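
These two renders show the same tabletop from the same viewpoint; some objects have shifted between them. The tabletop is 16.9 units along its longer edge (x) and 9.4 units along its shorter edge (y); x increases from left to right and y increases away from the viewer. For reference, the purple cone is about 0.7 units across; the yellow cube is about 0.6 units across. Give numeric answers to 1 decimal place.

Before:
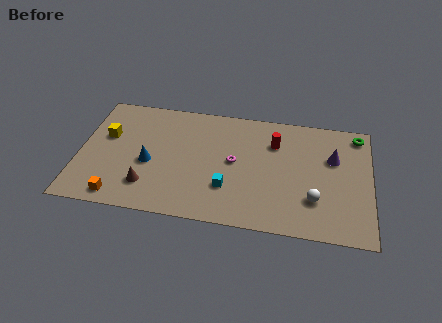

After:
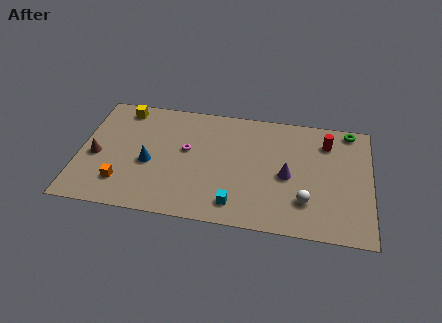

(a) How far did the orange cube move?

1.1

The orange cube was near (2.5, 1.1) before and (2.6, 2.2) after, so it travelled √(0.1² + 1.1²) ≈ 1.1 units.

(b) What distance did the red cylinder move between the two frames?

3.0

The red cylinder moved from about (11.3, 6.8) to (14.3, 7.3), a distance of √(3.0² + 0.5²) ≈ 3.0.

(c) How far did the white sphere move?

0.5

The white sphere was near (13.7, 2.7) before and (13.2, 2.5) after, so it travelled √(0.5² + 0.2²) ≈ 0.5 units.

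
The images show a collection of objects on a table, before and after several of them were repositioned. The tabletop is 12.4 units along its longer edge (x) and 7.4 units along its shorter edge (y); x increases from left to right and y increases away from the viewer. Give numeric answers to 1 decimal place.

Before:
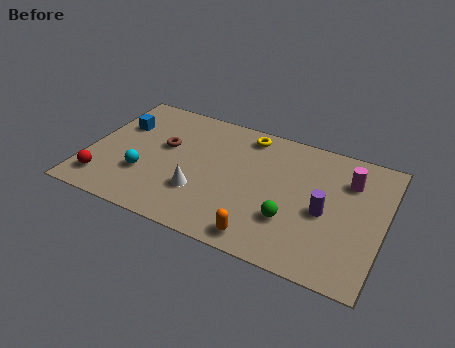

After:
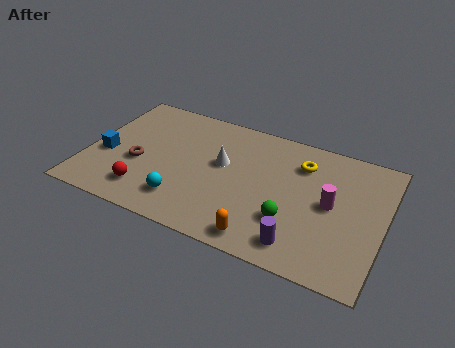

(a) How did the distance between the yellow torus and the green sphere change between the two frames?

-1.4

Before: roughly 4.7 units apart; after: 3.3. That's 1.4 units closer together.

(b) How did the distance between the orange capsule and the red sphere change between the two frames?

-1.8

The distance was about 6.8 in the first image and 5.0 in the second, so they moved 1.8 units closer together.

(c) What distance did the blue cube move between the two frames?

2.0

The blue cube was near (1.1, 5.0) before and (0.8, 3.0) after, so it travelled √(0.3² + 2.0²) ≈ 2.0 units.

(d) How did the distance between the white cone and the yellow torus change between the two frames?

-0.9

Before: roughly 4.4 units apart; after: 3.5. That's 0.9 units closer together.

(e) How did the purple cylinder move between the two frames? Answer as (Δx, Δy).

(-0.8, -2.1)

The purple cylinder was at about (10.0, 3.3) and moved to about (9.2, 1.2).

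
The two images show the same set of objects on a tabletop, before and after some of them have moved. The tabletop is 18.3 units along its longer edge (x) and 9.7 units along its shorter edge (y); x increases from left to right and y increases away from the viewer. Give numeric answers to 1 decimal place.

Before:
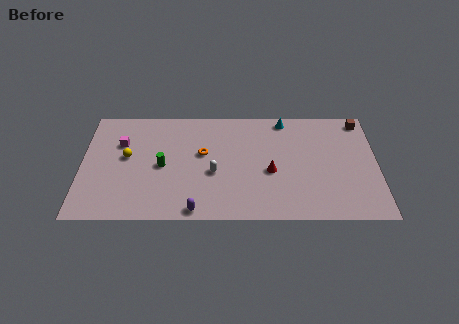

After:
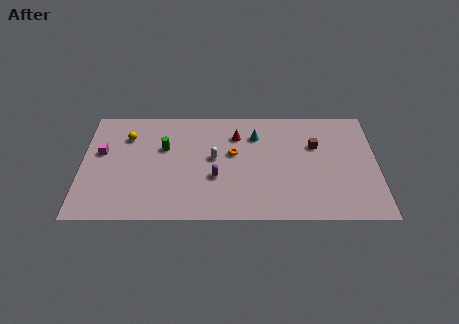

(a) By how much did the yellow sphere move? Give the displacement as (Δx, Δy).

(0.0, 1.8)

The yellow sphere started near (2.8, 5.4) and ended near (2.8, 7.2).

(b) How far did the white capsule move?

1.3

From (8.2, 4.0) to (8.2, 5.3), the white capsule covered √(0.0² + 1.3²) ≈ 1.3 units.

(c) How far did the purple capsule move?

3.0

From (7.1, 0.8) to (8.3, 3.6), the purple capsule covered √(1.2² + 2.8²) ≈ 3.0 units.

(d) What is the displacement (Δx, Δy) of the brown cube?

(-2.9, -2.2)

From the two frames, the brown cube sits at roughly (17.4, 8.6) before and (14.5, 6.4) after.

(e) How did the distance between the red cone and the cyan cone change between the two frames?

-3.5

They were about 4.7 units apart before and 1.2 after — 3.5 units closer together.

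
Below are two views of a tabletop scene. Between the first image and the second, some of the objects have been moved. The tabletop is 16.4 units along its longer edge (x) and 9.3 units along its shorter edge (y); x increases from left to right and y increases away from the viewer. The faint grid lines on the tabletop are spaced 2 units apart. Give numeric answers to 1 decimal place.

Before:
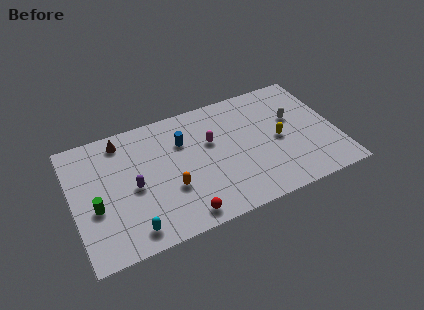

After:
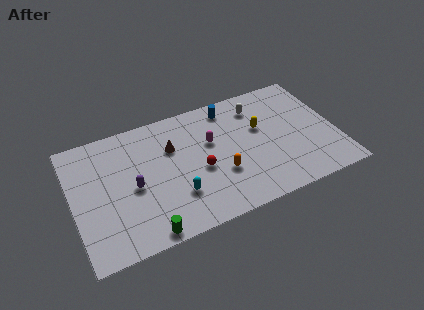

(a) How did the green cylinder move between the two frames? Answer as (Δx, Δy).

(2.8, -2.9)

From the two frames, the green cylinder sits at roughly (1.3, 3.7) before and (4.1, 0.8) after.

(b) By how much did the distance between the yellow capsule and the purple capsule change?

-0.9

They were about 9.1 units apart before and 8.2 after — 0.9 units closer together.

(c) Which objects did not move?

the purple capsule and the magenta capsule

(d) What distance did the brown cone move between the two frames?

3.4

The brown cone moved from about (3.3, 8.0) to (6.3, 6.3), a distance of √(3.0² + 1.7²) ≈ 3.4.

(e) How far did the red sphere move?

3.2

The red sphere was near (6.4, 1.1) before and (7.8, 4.0) after, so it travelled √(1.4² + 2.9²) ≈ 3.2 units.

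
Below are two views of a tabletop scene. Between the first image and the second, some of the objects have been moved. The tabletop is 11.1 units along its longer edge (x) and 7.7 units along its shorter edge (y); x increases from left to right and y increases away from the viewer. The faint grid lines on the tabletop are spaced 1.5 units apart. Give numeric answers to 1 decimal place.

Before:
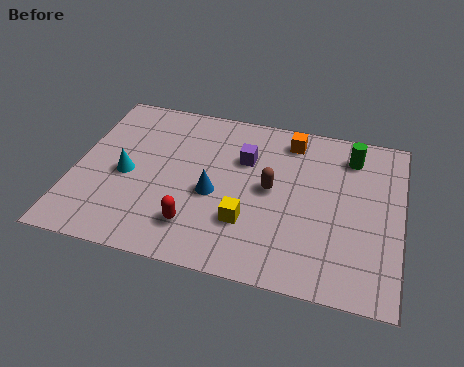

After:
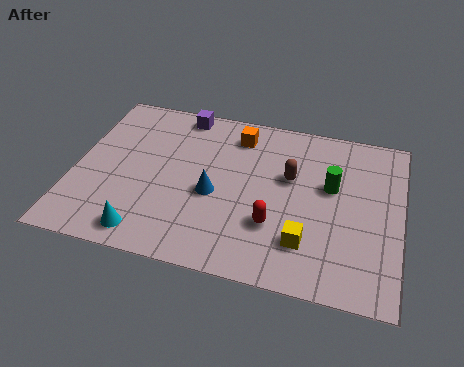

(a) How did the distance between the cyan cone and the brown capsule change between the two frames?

+1.0

The distance was about 4.9 in the first image and 5.9 in the second, so they moved 1.0 units further apart.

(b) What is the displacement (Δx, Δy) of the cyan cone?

(0.9, -2.5)

The cyan cone started near (1.8, 3.5) and ended near (2.7, 1.0).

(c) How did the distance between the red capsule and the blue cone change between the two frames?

+0.6

The distance was about 1.7 in the first image and 2.3 in the second, so they moved 0.6 units further apart.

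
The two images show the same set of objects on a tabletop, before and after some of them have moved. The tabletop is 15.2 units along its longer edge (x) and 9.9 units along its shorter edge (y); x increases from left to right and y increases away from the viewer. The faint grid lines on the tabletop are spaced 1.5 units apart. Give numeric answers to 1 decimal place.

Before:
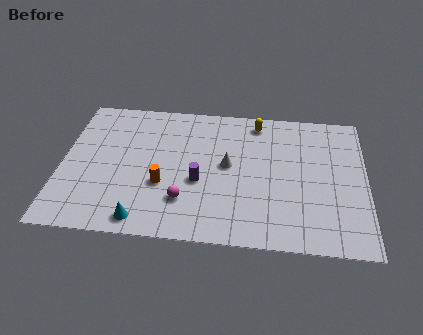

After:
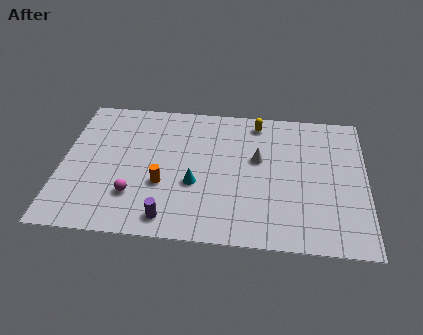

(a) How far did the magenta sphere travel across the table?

2.5

The magenta sphere was near (6.2, 2.6) before and (3.7, 2.7) after, so it travelled √(2.5² + 0.1²) ≈ 2.5 units.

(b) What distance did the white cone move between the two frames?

1.6

The white cone moved from about (8.3, 5.3) to (9.8, 5.9), a distance of √(1.5² + 0.6²) ≈ 1.6.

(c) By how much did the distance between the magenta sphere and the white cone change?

+3.5

Before: roughly 3.4 units apart; after: 6.9. That's 3.5 units further apart.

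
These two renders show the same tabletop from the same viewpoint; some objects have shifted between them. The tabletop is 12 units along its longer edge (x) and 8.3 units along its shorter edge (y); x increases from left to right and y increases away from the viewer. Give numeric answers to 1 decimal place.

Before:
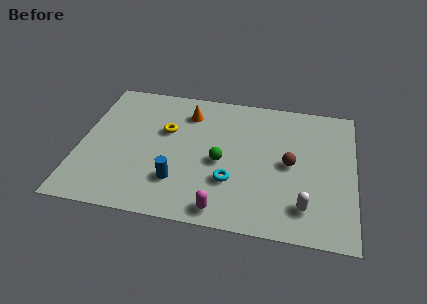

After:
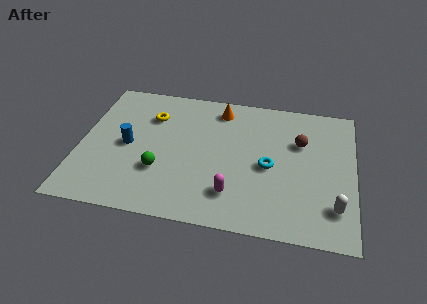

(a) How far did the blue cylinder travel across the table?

2.9

The blue cylinder was near (4.4, 2.2) before and (2.1, 4.0) after, so it travelled √(2.3² + 1.8²) ≈ 2.9 units.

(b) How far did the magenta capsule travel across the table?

1.1

From (6.4, 0.9) to (6.8, 1.9), the magenta capsule covered √(0.4² + 1.0²) ≈ 1.1 units.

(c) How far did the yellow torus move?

1.1

From (3.7, 5.2) to (3.0, 6.0), the yellow torus covered √(0.7² + 0.8²) ≈ 1.1 units.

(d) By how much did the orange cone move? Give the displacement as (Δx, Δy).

(1.4, 0.5)

From the two frames, the orange cone sits at roughly (4.6, 6.5) before and (6.0, 7.0) after.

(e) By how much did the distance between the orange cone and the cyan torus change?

-0.5

They were about 4.4 units apart before and 3.9 after — 0.5 units closer together.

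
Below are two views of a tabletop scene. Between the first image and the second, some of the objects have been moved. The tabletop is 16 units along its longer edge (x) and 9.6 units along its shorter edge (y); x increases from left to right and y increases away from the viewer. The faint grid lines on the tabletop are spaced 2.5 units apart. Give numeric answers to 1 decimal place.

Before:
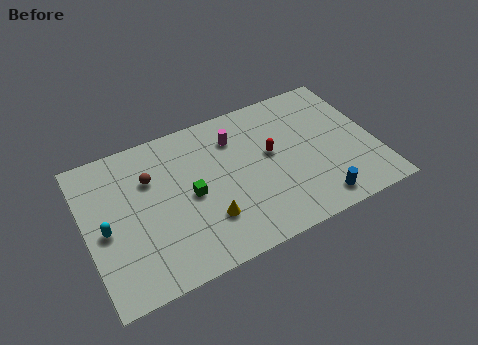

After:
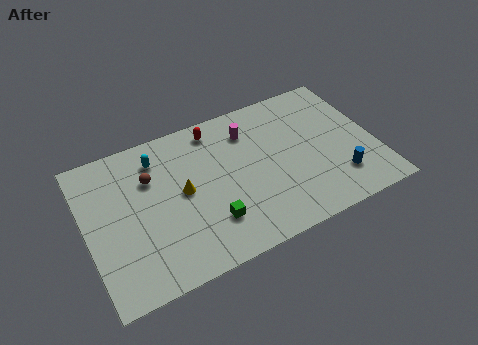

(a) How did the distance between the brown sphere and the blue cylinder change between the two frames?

+0.8

Before: roughly 10.1 units apart; after: 10.9. That's 0.8 units further apart.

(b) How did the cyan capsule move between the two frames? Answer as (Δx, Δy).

(3.2, 3.3)

From the two frames, the cyan capsule sits at roughly (1.0, 4.4) before and (4.2, 7.7) after.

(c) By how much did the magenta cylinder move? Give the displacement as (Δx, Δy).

(0.8, 0.1)

The magenta cylinder was at about (8.5, 7.3) and moved to about (9.3, 7.4).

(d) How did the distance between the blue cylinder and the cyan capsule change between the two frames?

-0.8

Before: roughly 11.7 units apart; after: 10.9. That's 0.8 units closer together.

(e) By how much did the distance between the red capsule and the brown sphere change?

-2.5

They were about 6.7 units apart before and 4.2 after — 2.5 units closer together.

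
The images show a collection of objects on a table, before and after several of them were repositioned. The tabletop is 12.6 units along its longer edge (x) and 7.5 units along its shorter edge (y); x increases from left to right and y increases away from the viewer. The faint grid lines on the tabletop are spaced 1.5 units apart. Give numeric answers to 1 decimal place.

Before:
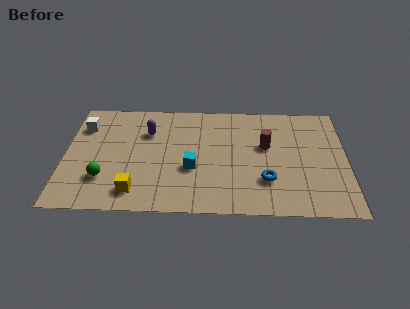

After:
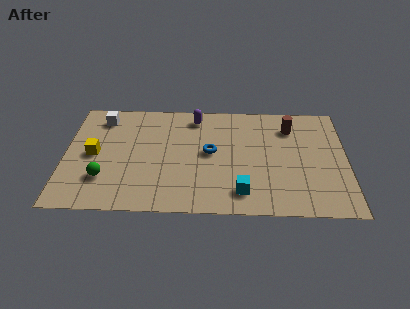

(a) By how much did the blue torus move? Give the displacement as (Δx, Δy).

(-2.5, 1.8)

From the two frames, the blue torus sits at roughly (9.0, 2.2) before and (6.5, 4.0) after.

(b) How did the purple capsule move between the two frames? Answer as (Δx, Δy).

(2.1, 1.1)

From the two frames, the purple capsule sits at roughly (3.7, 5.3) before and (5.8, 6.4) after.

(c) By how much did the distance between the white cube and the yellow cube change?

-2.4

Before: roughly 4.9 units apart; after: 2.5. That's 2.4 units closer together.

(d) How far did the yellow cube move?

3.1

The yellow cube moved from about (3.2, 1.3) to (1.3, 3.7), a distance of √(1.9² + 2.4²) ≈ 3.1.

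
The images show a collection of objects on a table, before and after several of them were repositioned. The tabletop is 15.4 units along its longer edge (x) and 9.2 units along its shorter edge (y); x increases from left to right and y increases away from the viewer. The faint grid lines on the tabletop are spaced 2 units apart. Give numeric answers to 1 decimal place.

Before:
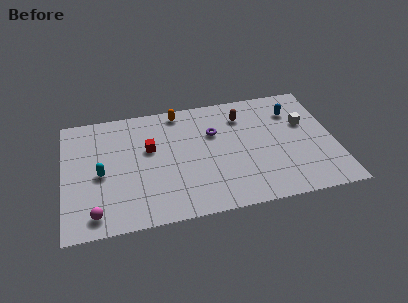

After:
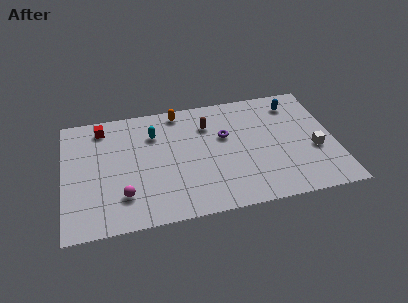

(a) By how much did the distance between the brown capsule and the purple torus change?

-0.6

They were about 2.0 units apart before and 1.4 after — 0.6 units closer together.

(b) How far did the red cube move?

3.4

From (4.9, 5.6) to (2.3, 7.8), the red cube covered √(2.6² + 2.2²) ≈ 3.4 units.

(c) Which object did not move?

the orange capsule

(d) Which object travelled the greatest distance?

the cyan capsule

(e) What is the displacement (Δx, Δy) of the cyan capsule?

(3.1, 2.5)

The cyan capsule started near (2.1, 4.2) and ended near (5.2, 6.7).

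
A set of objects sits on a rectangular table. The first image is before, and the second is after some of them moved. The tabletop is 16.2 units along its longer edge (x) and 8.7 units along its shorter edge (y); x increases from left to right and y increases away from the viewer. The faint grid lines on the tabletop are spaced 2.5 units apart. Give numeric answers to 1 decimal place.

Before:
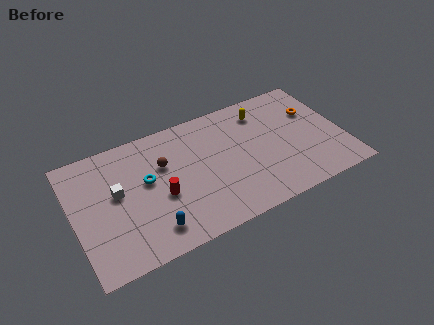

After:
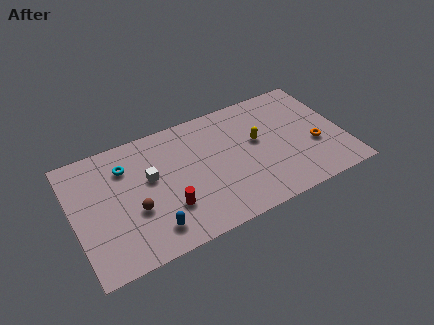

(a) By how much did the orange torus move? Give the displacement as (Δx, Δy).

(-0.3, -2.5)

The orange torus started near (14.7, 5.8) and ended near (14.4, 3.3).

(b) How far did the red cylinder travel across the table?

1.0

The red cylinder was near (5.1, 3.6) before and (5.4, 2.6) after, so it travelled √(0.3² + 1.0²) ≈ 1.0 units.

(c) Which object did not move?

the blue capsule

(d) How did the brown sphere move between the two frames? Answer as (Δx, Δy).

(-2.0, -2.4)

From the two frames, the brown sphere sits at roughly (5.5, 5.7) before and (3.5, 3.3) after.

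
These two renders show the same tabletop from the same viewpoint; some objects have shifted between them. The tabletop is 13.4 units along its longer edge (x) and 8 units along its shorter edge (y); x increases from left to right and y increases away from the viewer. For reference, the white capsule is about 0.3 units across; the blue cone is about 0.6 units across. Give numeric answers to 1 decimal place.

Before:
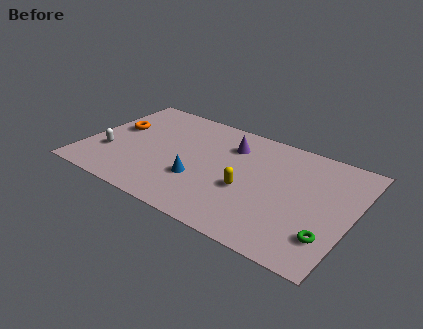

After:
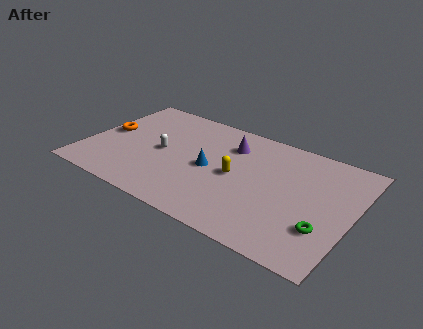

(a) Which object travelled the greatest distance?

the white capsule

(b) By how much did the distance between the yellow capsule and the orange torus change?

-0.5

Before: roughly 7.2 units apart; after: 6.7. That's 0.5 units closer together.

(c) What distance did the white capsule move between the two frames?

2.8

The white capsule was near (1.3, 2.6) before and (3.8, 3.9) after, so it travelled √(2.5² + 1.3²) ≈ 2.8 units.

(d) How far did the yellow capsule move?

1.0

From (8.3, 3.2) to (7.6, 3.9), the yellow capsule covered √(0.7² + 0.7²) ≈ 1.0 units.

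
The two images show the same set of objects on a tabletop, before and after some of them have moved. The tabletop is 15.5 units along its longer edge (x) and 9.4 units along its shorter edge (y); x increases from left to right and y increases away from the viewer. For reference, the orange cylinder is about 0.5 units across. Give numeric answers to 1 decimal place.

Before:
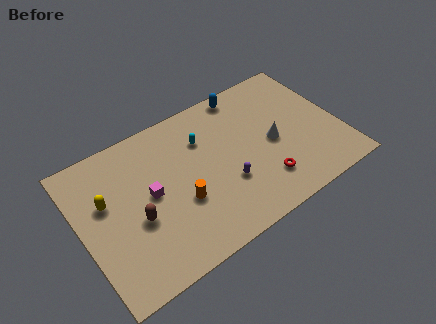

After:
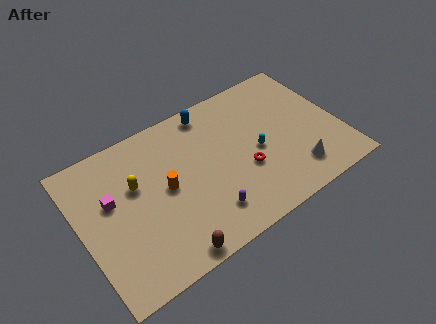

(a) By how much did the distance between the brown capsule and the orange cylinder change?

+1.4

The distance was about 2.6 in the first image and 4.0 in the second, so they moved 1.4 units further apart.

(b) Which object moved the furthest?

the cyan capsule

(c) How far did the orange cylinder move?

1.5

From (5.7, 3.5) to (5.0, 4.8), the orange cylinder covered √(0.7² + 1.3²) ≈ 1.5 units.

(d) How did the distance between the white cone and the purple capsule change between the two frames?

+2.1

They were about 3.3 units apart before and 5.4 after — 2.1 units further apart.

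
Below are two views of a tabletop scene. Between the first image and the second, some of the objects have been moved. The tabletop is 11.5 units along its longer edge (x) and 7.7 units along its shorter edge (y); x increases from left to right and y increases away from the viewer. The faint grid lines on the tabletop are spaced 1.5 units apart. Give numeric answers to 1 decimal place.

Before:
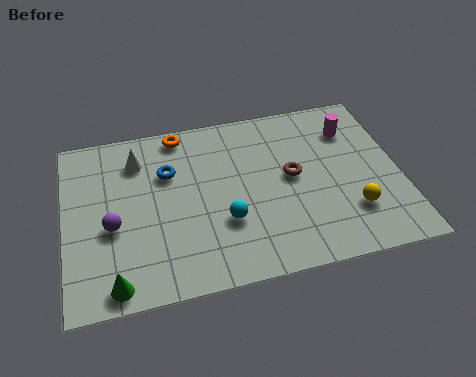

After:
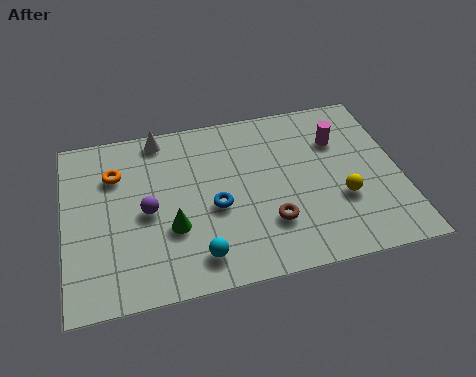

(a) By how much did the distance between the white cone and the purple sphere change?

+0.4

They were about 3.0 units apart before and 3.4 after — 0.4 units further apart.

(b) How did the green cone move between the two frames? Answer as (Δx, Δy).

(2.0, 1.9)

The green cone was at about (1.6, 0.8) and moved to about (3.6, 2.7).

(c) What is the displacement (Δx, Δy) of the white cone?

(0.8, 0.9)

From the two frames, the white cone sits at roughly (2.6, 6.0) before and (3.4, 6.9) after.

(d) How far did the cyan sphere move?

1.6

The cyan sphere was near (5.4, 2.6) before and (4.4, 1.3) after, so it travelled √(1.0² + 1.3²) ≈ 1.6 units.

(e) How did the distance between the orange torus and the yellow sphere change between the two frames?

+0.7

The distance was about 7.4 in the first image and 8.1 in the second, so they moved 0.7 units further apart.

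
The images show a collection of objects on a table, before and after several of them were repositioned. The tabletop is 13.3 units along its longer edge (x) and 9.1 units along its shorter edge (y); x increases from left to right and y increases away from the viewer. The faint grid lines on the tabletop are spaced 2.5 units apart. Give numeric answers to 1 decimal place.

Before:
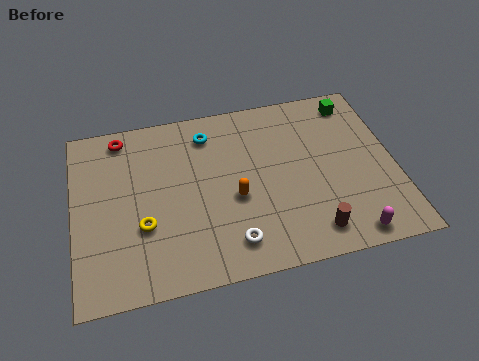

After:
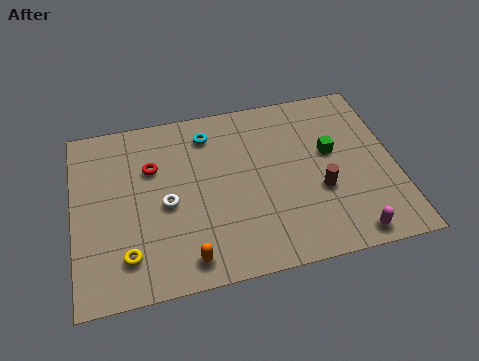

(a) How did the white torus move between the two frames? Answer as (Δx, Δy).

(-2.5, 2.5)

From the two frames, the white torus sits at roughly (6.3, 1.6) before and (3.8, 4.1) after.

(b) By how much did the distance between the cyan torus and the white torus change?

-2.0

They were about 5.8 units apart before and 3.8 after — 2.0 units closer together.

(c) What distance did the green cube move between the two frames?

2.8

The green cube moved from about (11.9, 7.8) to (10.7, 5.3), a distance of √(1.2² + 2.5²) ≈ 2.8.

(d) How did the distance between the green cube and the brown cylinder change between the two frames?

-4.8

Before: roughly 6.8 units apart; after: 2.0. That's 4.8 units closer together.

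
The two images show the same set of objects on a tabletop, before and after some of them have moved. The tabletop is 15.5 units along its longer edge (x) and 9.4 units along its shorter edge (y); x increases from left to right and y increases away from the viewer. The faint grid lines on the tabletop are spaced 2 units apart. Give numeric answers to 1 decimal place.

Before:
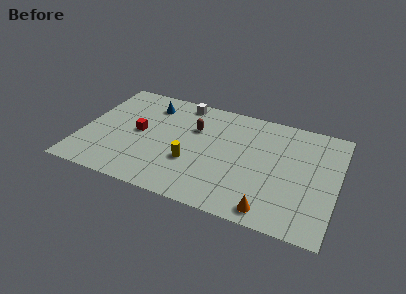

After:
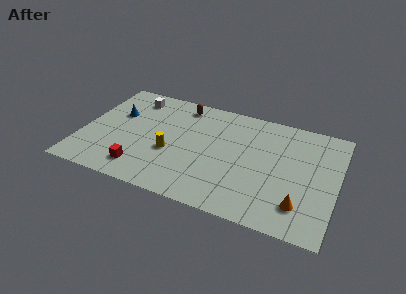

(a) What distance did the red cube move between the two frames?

3.1

The red cube moved from about (3.4, 4.8) to (3.9, 1.7), a distance of √(0.5² + 3.1²) ≈ 3.1.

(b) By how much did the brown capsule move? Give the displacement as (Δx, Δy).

(-1.0, 1.8)

The brown capsule was at about (6.7, 6.3) and moved to about (5.7, 8.1).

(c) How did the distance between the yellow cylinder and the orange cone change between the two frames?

+2.7

Before: roughly 5.5 units apart; after: 8.2. That's 2.7 units further apart.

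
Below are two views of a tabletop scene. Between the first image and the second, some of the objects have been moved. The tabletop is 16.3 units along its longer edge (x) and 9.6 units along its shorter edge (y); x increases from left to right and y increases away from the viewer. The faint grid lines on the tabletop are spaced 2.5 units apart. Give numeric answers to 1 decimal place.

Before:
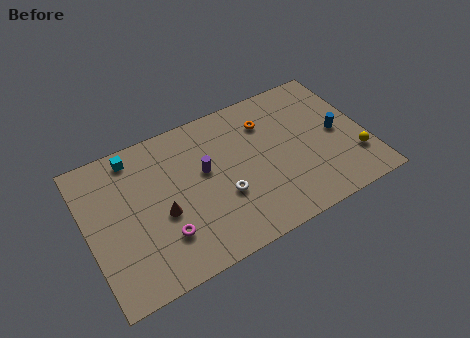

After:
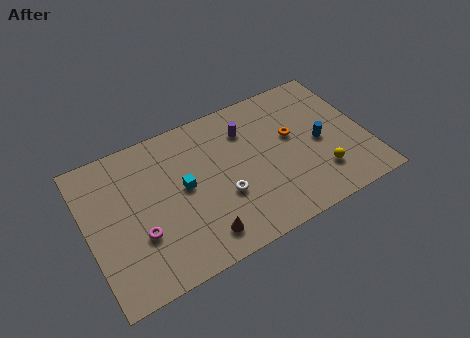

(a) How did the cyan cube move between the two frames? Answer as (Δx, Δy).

(2.5, -3.3)

The cyan cube was at about (3.1, 8.4) and moved to about (5.6, 5.1).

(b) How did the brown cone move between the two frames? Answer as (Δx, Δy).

(1.9, -2.4)

From the two frames, the brown cone sits at roughly (4.2, 4.0) before and (6.1, 1.6) after.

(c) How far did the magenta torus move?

1.5

The magenta torus moved from about (4.1, 2.6) to (2.8, 3.3), a distance of √(1.3² + 0.7²) ≈ 1.5.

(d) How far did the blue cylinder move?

1.1

From (14.7, 4.7) to (13.6, 4.5), the blue cylinder covered √(1.1² + 0.2²) ≈ 1.1 units.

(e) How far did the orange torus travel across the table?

2.1

The orange torus moved from about (10.8, 7.2) to (12.1, 5.6), a distance of √(1.3² + 1.6²) ≈ 2.1.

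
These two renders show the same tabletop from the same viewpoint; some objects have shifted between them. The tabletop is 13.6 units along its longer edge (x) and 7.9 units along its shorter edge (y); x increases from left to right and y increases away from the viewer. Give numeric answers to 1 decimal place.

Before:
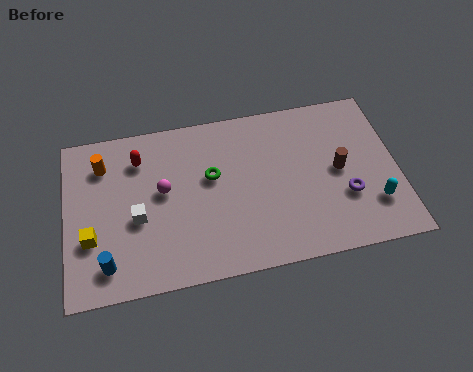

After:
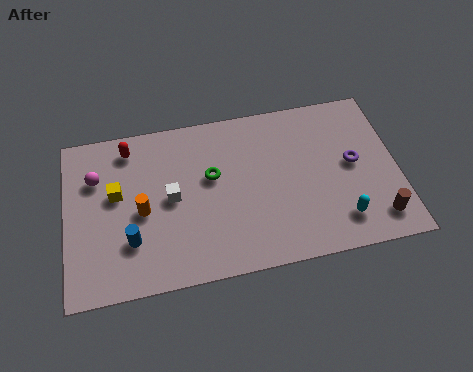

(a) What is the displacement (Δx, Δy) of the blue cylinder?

(1.0, 0.9)

The blue cylinder started near (1.6, 1.4) and ended near (2.6, 2.3).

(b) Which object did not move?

the green torus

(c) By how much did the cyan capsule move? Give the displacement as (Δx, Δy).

(-1.4, -0.5)

From the two frames, the cyan capsule sits at roughly (12.5, 2.1) before and (11.1, 1.6) after.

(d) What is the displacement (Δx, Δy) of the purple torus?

(0.4, 1.5)

The purple torus started near (11.4, 2.7) and ended near (11.8, 4.2).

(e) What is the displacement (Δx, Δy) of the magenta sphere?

(-2.7, 1.1)

The magenta sphere started near (4.0, 4.4) and ended near (1.3, 5.5).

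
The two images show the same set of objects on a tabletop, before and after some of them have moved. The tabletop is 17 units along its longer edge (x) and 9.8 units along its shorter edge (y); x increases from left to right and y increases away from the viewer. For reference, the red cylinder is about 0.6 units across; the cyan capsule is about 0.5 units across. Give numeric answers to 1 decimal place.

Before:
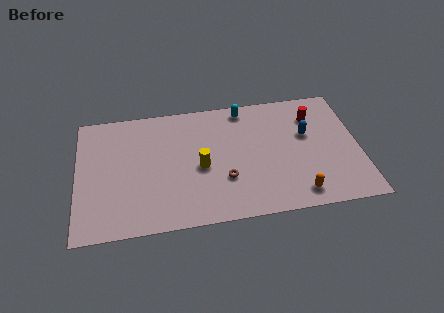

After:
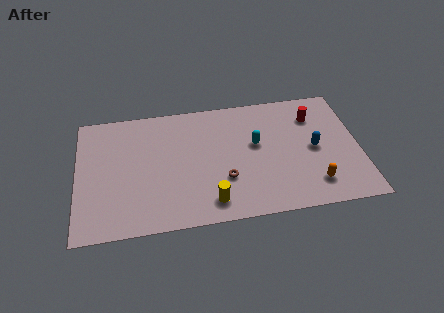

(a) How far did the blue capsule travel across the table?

1.3

From (13.9, 6.0) to (14.3, 4.8), the blue capsule covered √(0.4² + 1.2²) ≈ 1.3 units.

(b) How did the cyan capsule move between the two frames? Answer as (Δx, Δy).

(0.6, -3.0)

From the two frames, the cyan capsule sits at roughly (10.2, 8.7) before and (10.8, 5.7) after.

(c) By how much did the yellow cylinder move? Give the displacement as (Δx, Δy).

(0.5, -2.8)

The yellow cylinder started near (7.4, 4.4) and ended near (7.9, 1.6).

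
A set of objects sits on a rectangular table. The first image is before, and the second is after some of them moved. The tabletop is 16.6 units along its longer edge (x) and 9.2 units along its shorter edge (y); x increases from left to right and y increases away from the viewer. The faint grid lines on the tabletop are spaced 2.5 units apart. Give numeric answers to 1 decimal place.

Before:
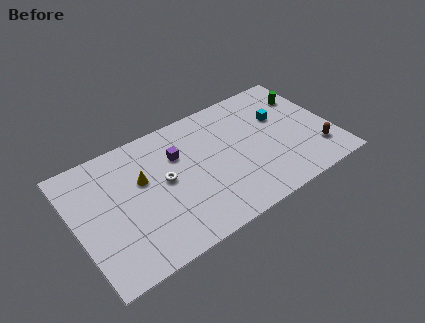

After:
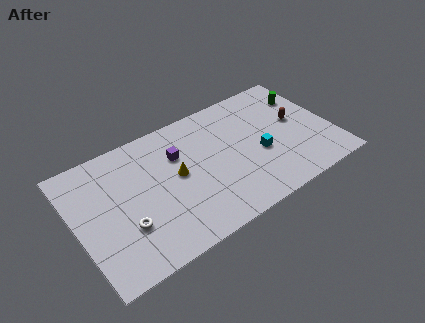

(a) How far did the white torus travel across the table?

3.4

The white torus was near (5.7, 4.9) before and (2.9, 3.0) after, so it travelled √(2.8² + 1.9²) ≈ 3.4 units.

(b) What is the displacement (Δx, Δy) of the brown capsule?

(-0.8, 2.9)

The brown capsule started near (15.3, 2.2) and ended near (14.5, 5.1).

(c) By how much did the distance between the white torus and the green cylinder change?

+3.2

The distance was about 9.9 in the first image and 13.1 in the second, so they moved 3.2 units further apart.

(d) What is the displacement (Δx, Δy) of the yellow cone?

(2.1, -0.8)

From the two frames, the yellow cone sits at roughly (4.4, 5.7) before and (6.5, 4.9) after.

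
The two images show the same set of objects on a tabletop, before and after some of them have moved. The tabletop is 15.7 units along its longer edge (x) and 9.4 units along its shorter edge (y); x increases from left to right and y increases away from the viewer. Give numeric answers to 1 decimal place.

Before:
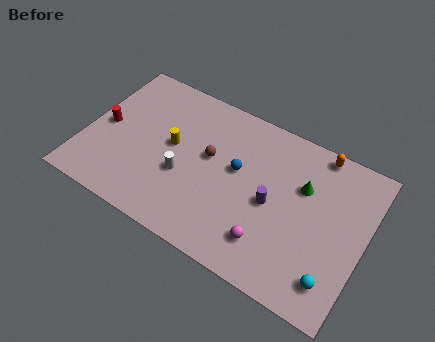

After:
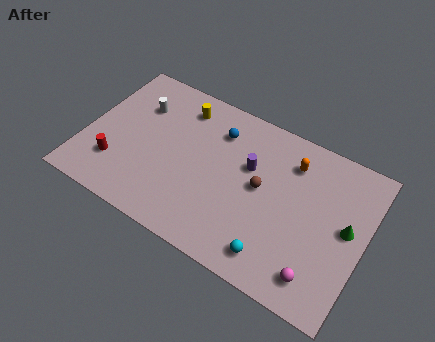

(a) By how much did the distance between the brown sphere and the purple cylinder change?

-2.6

They were about 3.8 units apart before and 1.2 after — 2.6 units closer together.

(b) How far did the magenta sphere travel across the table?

2.8

From (10.8, 2.1) to (13.6, 1.6), the magenta sphere covered √(2.8² + 0.5²) ≈ 2.8 units.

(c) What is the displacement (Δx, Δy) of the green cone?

(2.6, -1.2)

The green cone started near (12.1, 6.2) and ended near (14.7, 5.0).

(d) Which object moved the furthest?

the white cylinder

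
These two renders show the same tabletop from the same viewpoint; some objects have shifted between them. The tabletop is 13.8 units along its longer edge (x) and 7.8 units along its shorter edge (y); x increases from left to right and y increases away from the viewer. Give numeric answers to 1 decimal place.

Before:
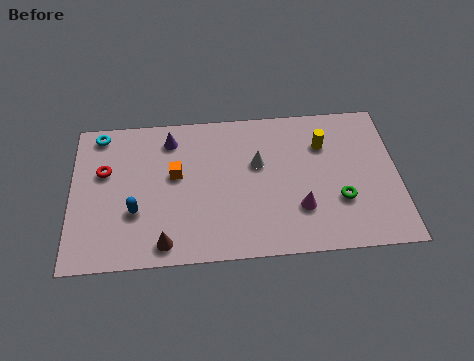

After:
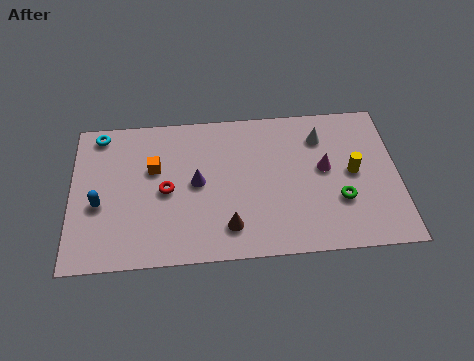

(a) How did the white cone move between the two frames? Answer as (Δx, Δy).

(2.7, 1.2)

From the two frames, the white cone sits at roughly (7.9, 4.8) before and (10.6, 6.0) after.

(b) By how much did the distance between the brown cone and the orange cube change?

+1.0

The distance was about 3.5 in the first image and 4.5 in the second, so they moved 1.0 units further apart.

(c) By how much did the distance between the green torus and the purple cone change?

-1.9

Before: roughly 8.1 units apart; after: 6.2. That's 1.9 units closer together.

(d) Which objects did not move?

the cyan torus and the green torus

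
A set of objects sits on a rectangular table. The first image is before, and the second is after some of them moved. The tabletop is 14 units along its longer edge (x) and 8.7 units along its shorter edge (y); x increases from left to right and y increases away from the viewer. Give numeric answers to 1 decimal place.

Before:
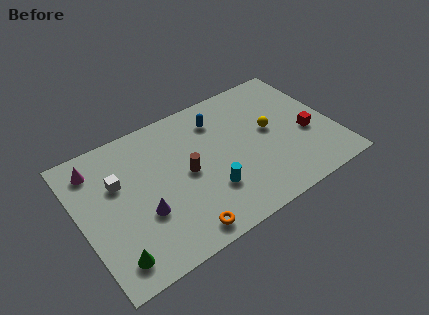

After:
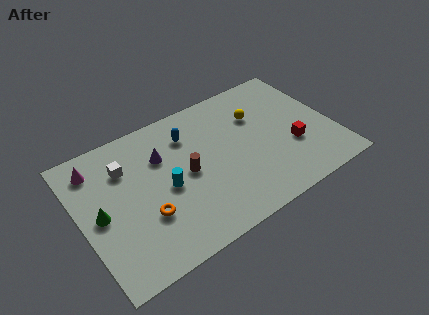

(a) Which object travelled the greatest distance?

the purple cone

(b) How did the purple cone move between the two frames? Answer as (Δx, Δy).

(1.5, 2.9)

From the two frames, the purple cone sits at roughly (3.2, 3.1) before and (4.7, 6.0) after.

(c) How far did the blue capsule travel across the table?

1.7

The blue capsule was near (8.0, 6.8) before and (6.3, 6.6) after, so it travelled √(1.7² + 0.2²) ≈ 1.7 units.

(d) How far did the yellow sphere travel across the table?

1.4

The yellow sphere moved from about (10.6, 4.7) to (10.1, 6.0), a distance of √(0.5² + 1.3²) ≈ 1.4.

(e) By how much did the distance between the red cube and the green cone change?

-0.7

The distance was about 11.4 in the first image and 10.7 in the second, so they moved 0.7 units closer together.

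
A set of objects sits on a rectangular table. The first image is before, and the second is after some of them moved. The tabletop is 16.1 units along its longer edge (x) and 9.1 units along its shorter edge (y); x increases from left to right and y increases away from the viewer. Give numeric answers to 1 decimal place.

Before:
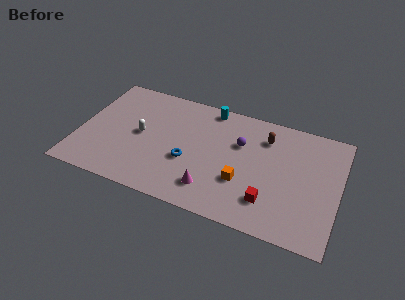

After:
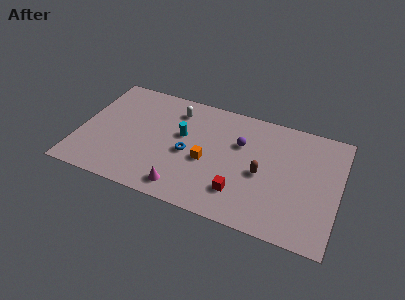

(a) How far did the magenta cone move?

1.8

From (8.5, 1.9) to (6.8, 1.3), the magenta cone covered √(1.7² + 0.6²) ≈ 1.8 units.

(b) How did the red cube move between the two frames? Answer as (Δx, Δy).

(-1.8, 0.0)

From the two frames, the red cube sits at roughly (12.0, 2.2) before and (10.2, 2.2) after.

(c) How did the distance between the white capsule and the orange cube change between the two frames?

-2.6

The distance was about 6.7 in the first image and 4.1 in the second, so they moved 2.6 units closer together.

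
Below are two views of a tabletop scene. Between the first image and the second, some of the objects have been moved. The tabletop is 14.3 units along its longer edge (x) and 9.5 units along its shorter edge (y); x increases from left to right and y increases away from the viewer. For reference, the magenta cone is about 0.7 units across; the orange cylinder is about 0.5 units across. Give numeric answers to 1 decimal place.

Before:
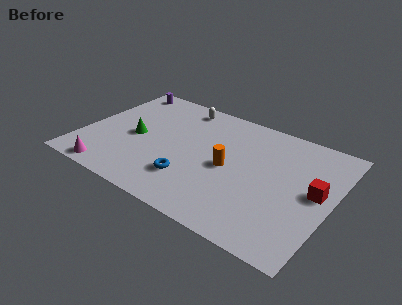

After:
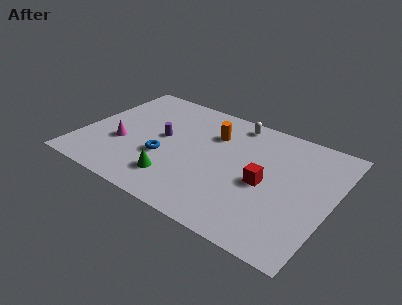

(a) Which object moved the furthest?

the purple cylinder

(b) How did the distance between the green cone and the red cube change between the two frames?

-5.1

The distance was about 10.4 in the first image and 5.3 in the second, so they moved 5.1 units closer together.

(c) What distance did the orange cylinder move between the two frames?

2.6

The orange cylinder moved from about (8.5, 4.5) to (7.2, 6.8), a distance of √(1.3² + 2.3²) ≈ 2.6.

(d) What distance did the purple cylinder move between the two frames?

4.6

The purple cylinder was near (1.3, 8.4) before and (4.5, 5.1) after, so it travelled √(3.2² + 3.3²) ≈ 4.6 units.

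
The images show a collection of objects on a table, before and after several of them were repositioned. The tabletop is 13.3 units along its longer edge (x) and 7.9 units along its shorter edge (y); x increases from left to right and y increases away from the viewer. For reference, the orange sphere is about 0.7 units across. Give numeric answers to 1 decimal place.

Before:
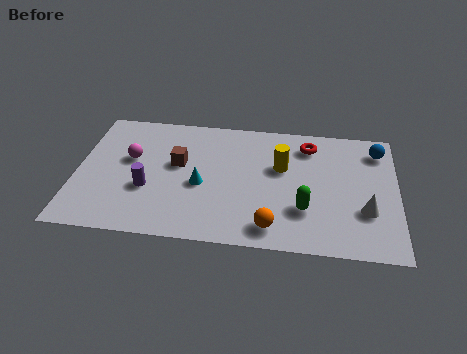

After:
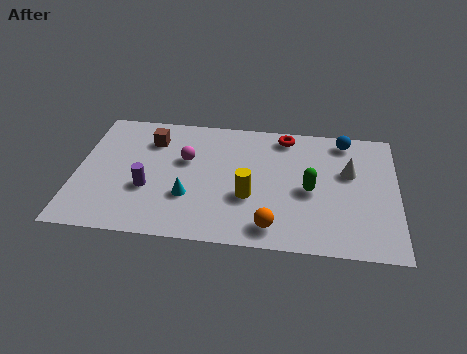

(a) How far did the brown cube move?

1.8

The brown cube was near (4.2, 4.6) before and (3.0, 6.0) after, so it travelled √(1.2² + 1.4²) ≈ 1.8 units.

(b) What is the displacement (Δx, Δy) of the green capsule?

(0.2, 1.2)

The green capsule started near (9.5, 2.4) and ended near (9.7, 3.6).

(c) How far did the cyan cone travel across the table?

0.9

The cyan cone was near (5.2, 3.4) before and (4.7, 2.6) after, so it travelled √(0.5² + 0.8²) ≈ 0.9 units.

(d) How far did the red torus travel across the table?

1.1

The red torus was near (9.6, 6.4) before and (8.6, 6.9) after, so it travelled √(1.0² + 0.5²) ≈ 1.1 units.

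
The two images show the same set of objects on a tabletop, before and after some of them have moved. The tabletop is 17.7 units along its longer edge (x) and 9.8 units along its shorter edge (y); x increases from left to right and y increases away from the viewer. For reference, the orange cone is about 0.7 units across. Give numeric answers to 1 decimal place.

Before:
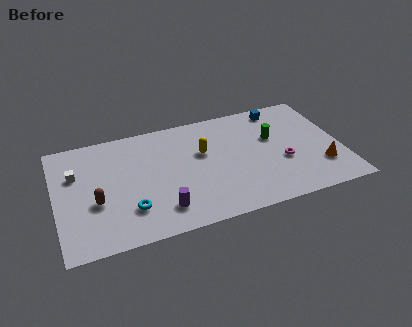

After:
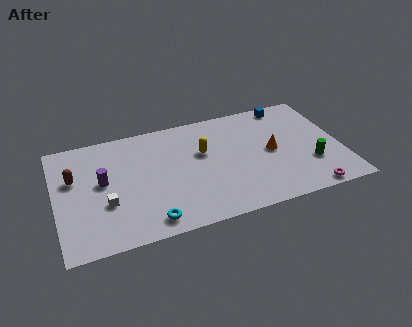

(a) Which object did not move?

the yellow capsule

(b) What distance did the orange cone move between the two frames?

3.6

The orange cone was near (16.3, 2.7) before and (13.4, 4.9) after, so it travelled √(2.9² + 2.2²) ≈ 3.6 units.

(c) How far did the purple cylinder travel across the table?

4.8

From (6.3, 2.0) to (2.9, 5.4), the purple cylinder covered √(3.4² + 3.4²) ≈ 4.8 units.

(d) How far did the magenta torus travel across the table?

3.3

The magenta torus was near (14.0, 3.8) before and (15.3, 0.8) after, so it travelled √(1.3² + 3.0²) ≈ 3.3 units.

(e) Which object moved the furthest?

the purple cylinder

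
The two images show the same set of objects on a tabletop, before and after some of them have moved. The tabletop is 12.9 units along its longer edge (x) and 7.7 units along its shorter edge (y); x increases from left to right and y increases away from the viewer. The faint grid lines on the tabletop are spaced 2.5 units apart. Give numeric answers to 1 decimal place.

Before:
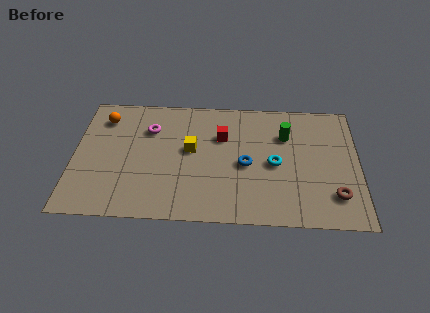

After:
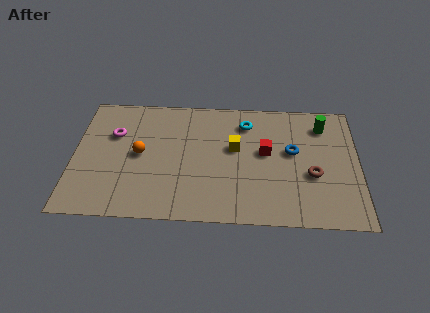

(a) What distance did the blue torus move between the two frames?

2.3

From (7.8, 3.5) to (9.9, 4.4), the blue torus covered √(2.1² + 0.9²) ≈ 2.3 units.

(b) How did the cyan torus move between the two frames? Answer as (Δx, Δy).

(-1.3, 2.5)

The cyan torus was at about (9.1, 3.6) and moved to about (7.8, 6.1).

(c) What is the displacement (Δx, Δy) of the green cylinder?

(1.7, 0.7)

The green cylinder was at about (9.6, 5.4) and moved to about (11.3, 6.1).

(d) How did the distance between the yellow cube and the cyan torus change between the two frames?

-2.2

Before: roughly 3.9 units apart; after: 1.7. That's 2.2 units closer together.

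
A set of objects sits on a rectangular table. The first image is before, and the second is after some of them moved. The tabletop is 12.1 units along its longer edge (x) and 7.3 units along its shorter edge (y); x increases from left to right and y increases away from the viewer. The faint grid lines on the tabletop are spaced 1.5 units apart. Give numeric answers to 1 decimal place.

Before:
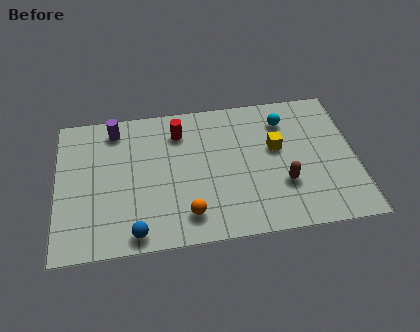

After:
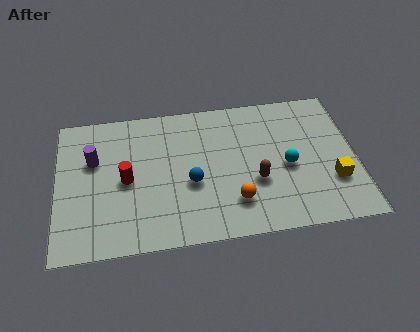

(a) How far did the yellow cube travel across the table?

3.0

From (8.9, 4.3) to (11.1, 2.3), the yellow cube covered √(2.2² + 2.0²) ≈ 3.0 units.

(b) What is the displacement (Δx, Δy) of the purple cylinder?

(-0.9, -1.5)

The purple cylinder started near (2.4, 6.2) and ended near (1.5, 4.7).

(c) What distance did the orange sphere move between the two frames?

1.9

The orange sphere was near (5.2, 1.4) before and (7.1, 1.8) after, so it travelled √(1.9² + 0.4²) ≈ 1.9 units.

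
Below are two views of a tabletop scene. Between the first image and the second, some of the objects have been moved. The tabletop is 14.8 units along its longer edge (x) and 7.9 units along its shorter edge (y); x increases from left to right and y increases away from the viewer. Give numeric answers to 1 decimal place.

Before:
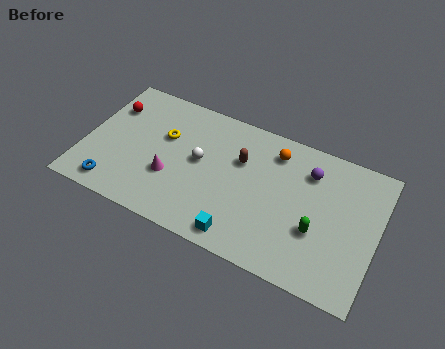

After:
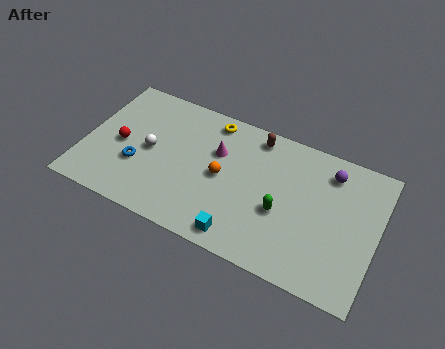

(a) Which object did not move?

the cyan cube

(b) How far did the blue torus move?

2.0

From (1.8, 1.1) to (2.8, 2.8), the blue torus covered √(1.0² + 1.7²) ≈ 2.0 units.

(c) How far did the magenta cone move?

3.2

The magenta cone moved from about (4.5, 2.8) to (6.6, 5.2), a distance of √(2.1² + 2.4²) ≈ 3.2.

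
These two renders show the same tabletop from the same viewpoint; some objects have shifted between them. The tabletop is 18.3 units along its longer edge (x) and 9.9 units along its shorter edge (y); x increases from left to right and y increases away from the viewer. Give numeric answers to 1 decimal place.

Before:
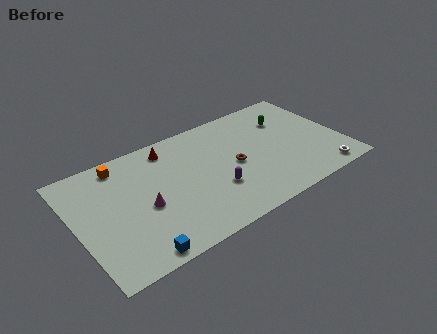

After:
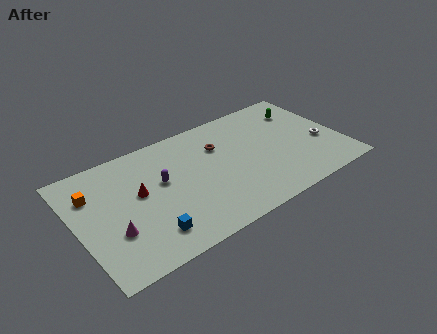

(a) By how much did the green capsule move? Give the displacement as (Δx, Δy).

(1.2, 0.4)

The green capsule started near (15.0, 7.1) and ended near (16.2, 7.5).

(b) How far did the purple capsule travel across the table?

4.1

The purple capsule moved from about (9.2, 3.3) to (5.9, 5.8), a distance of √(3.3² + 2.5²) ≈ 4.1.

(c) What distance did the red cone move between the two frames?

3.8

From (6.8, 8.4) to (4.3, 5.6), the red cone covered √(2.5² + 2.8²) ≈ 3.8 units.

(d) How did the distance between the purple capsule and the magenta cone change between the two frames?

-0.3

The distance was about 4.8 in the first image and 4.5 in the second, so they moved 0.3 units closer together.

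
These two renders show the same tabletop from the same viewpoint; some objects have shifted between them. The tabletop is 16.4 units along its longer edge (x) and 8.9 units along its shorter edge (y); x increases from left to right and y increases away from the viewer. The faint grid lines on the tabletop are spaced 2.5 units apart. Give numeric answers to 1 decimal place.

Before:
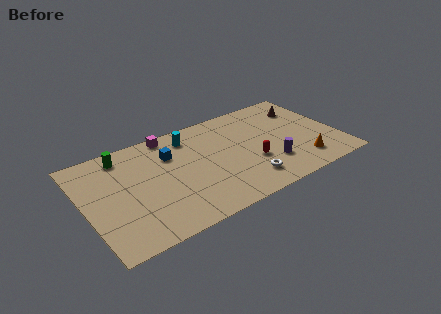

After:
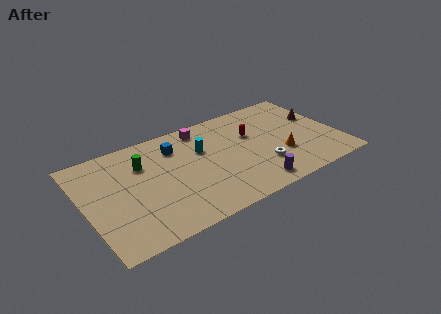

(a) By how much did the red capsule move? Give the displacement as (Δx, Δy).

(0.4, 2.5)

The red capsule was at about (10.6, 3.2) and moved to about (11.0, 5.7).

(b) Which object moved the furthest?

the red capsule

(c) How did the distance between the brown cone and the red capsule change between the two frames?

-1.0

The distance was about 5.4 in the first image and 4.4 in the second, so they moved 1.0 units closer together.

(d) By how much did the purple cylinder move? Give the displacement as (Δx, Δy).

(-1.4, -1.3)

From the two frames, the purple cylinder sits at roughly (11.7, 2.5) before and (10.3, 1.2) after.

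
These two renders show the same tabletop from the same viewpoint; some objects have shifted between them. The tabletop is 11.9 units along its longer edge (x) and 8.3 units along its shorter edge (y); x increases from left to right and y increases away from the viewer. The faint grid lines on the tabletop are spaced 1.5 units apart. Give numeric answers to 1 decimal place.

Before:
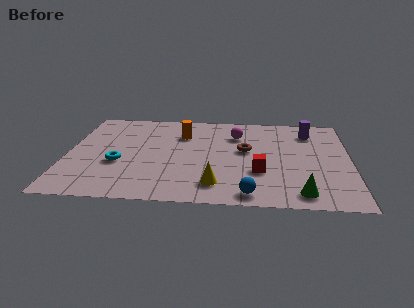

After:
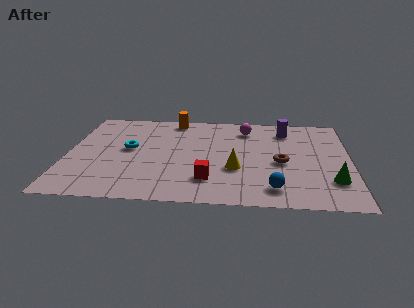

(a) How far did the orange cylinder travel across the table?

1.5

From (4.8, 6.0) to (4.4, 7.4), the orange cylinder covered √(0.4² + 1.4²) ≈ 1.5 units.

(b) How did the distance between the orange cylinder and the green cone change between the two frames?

+1.5

They were about 7.0 units apart before and 8.5 after — 1.5 units further apart.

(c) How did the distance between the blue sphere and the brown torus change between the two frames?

-1.5

They were about 3.8 units apart before and 2.3 after — 1.5 units closer together.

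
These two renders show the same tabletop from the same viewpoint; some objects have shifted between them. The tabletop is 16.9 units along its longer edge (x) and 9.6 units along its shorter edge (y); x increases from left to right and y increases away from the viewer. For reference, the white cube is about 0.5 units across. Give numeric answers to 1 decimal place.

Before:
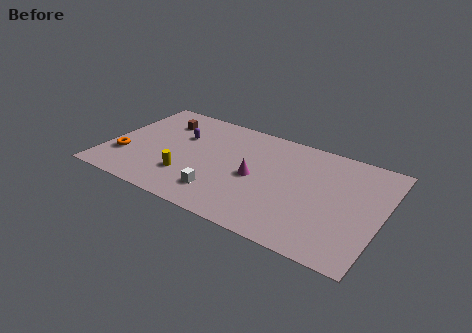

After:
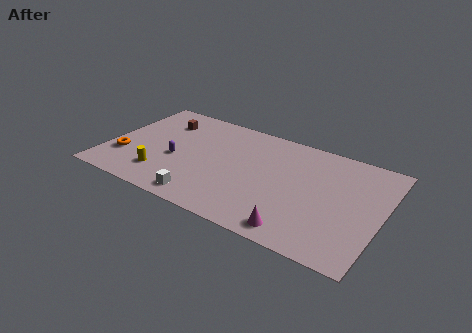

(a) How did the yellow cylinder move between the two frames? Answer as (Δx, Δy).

(-1.5, -0.5)

The yellow cylinder started near (5.2, 2.7) and ended near (3.7, 2.2).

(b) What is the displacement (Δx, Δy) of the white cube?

(-0.9, -0.9)

The white cube started near (7.4, 2.1) and ended near (6.5, 1.2).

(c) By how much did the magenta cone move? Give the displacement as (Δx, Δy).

(3.1, -3.3)

From the two frames, the magenta cone sits at roughly (9.2, 4.5) before and (12.3, 1.2) after.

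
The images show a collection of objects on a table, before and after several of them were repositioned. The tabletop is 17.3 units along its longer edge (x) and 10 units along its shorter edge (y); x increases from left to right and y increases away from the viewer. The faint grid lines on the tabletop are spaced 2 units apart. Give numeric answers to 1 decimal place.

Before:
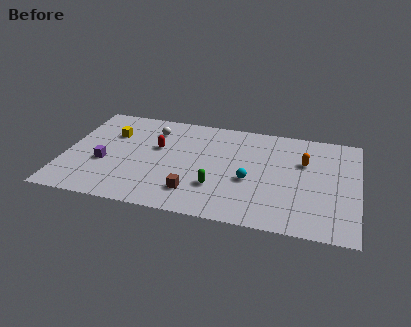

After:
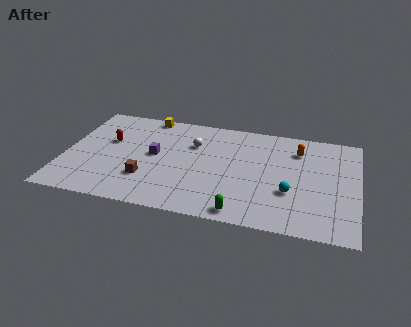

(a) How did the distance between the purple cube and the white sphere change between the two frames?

-2.0

They were about 4.7 units apart before and 2.7 after — 2.0 units closer together.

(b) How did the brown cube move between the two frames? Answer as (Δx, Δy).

(-2.8, 0.7)

The brown cube started near (7.8, 2.2) and ended near (5.0, 2.9).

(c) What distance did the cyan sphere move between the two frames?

2.5

The cyan sphere was near (11.0, 4.1) before and (13.4, 3.5) after, so it travelled √(2.4² + 0.6²) ≈ 2.5 units.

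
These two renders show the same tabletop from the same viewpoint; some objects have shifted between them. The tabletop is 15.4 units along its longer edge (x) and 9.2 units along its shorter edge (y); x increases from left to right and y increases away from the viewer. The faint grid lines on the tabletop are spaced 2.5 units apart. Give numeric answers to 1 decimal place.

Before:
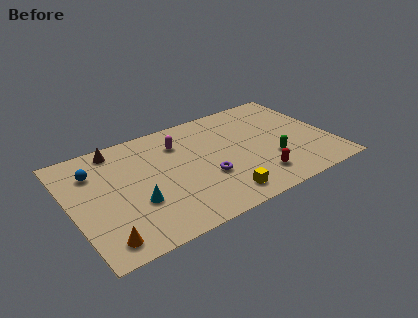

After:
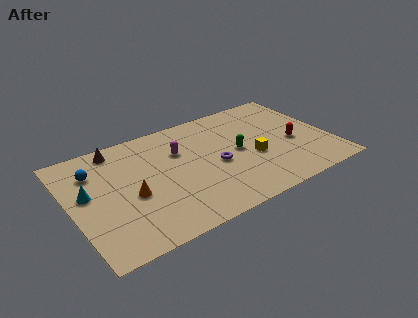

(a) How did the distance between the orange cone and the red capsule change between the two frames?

+0.6

The distance was about 9.2 in the first image and 9.8 in the second, so they moved 0.6 units further apart.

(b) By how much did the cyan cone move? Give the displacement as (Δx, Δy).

(-2.6, 2.0)

From the two frames, the cyan cone sits at roughly (3.6, 3.2) before and (1.0, 5.2) after.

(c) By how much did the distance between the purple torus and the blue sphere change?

+0.3

The distance was about 7.1 in the first image and 7.4 in the second, so they moved 0.3 units further apart.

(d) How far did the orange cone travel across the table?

3.3

From (1.4, 1.3) to (3.4, 3.9), the orange cone covered √(2.0² + 2.6²) ≈ 3.3 units.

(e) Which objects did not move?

the brown cone and the blue sphere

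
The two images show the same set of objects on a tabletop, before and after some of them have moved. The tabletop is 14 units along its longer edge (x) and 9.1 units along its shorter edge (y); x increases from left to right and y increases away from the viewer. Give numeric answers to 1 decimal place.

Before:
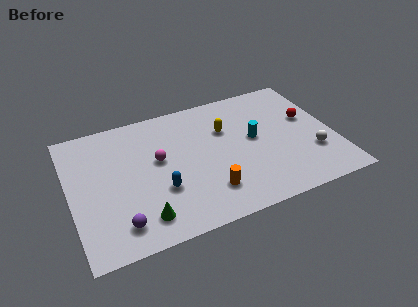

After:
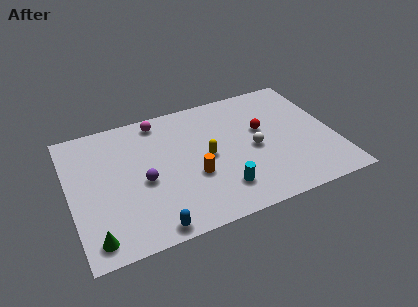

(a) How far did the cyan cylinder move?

3.6

The cyan cylinder moved from about (9.8, 4.9) to (7.7, 2.0), a distance of √(2.1² + 2.9²) ≈ 3.6.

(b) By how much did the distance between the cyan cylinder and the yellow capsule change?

+0.7

They were about 1.8 units apart before and 2.5 after — 0.7 units further apart.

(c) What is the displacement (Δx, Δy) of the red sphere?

(-2.5, 0.0)

The red sphere started near (12.8, 5.4) and ended near (10.3, 5.4).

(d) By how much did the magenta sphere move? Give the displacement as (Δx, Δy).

(0.3, 2.8)

From the two frames, the magenta sphere sits at roughly (4.7, 5.2) before and (5.0, 8.0) after.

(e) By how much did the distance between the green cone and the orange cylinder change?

+2.3

They were about 3.5 units apart before and 5.8 after — 2.3 units further apart.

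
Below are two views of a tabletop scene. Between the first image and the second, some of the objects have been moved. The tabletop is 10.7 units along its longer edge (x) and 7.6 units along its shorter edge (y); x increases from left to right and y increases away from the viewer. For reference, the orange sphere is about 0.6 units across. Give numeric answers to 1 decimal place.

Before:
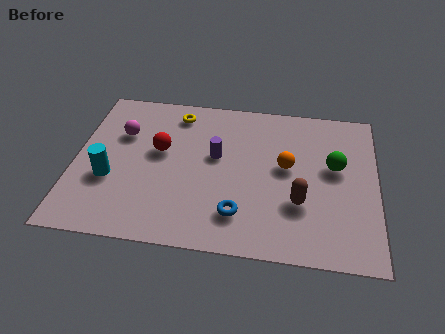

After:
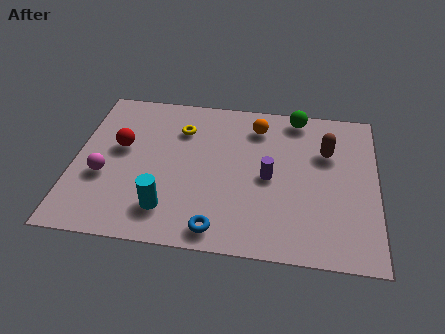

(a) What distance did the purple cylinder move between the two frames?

2.1

The purple cylinder moved from about (5.0, 4.4) to (6.9, 3.6), a distance of √(1.9² + 0.8²) ≈ 2.1.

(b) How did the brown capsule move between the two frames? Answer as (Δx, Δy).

(0.9, 2.6)

The brown capsule started near (8.0, 2.5) and ended near (8.9, 5.1).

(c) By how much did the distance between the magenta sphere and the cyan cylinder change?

+0.3

Before: roughly 2.3 units apart; after: 2.6. That's 0.3 units further apart.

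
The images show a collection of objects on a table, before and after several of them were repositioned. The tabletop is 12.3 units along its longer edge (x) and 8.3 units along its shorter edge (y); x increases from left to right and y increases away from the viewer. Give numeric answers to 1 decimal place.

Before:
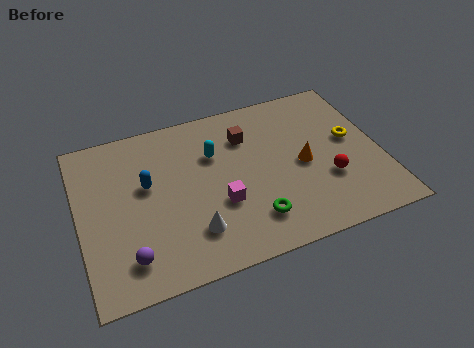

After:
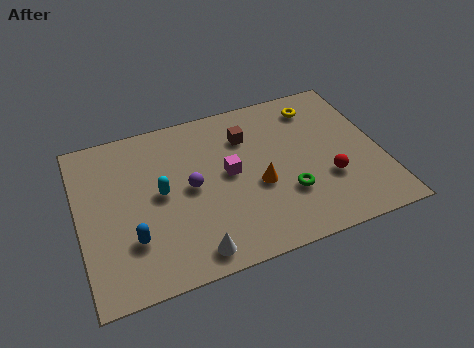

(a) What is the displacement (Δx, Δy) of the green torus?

(1.5, 0.8)

The green torus started near (6.8, 1.8) and ended near (8.3, 2.6).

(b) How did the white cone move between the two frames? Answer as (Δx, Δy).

(-0.1, -1.0)

From the two frames, the white cone sits at roughly (4.4, 2.0) before and (4.3, 1.0) after.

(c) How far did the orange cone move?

2.0

From (9.1, 3.9) to (7.2, 3.4), the orange cone covered √(1.9² + 0.5²) ≈ 2.0 units.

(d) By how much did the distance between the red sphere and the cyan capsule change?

+1.7

They were about 5.2 units apart before and 6.9 after — 1.7 units further apart.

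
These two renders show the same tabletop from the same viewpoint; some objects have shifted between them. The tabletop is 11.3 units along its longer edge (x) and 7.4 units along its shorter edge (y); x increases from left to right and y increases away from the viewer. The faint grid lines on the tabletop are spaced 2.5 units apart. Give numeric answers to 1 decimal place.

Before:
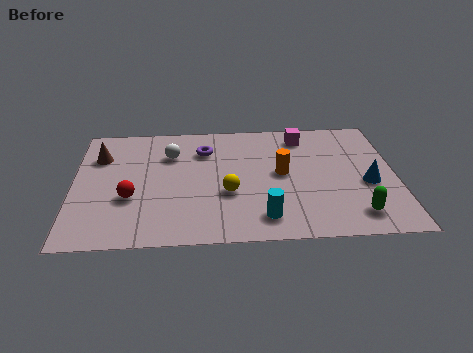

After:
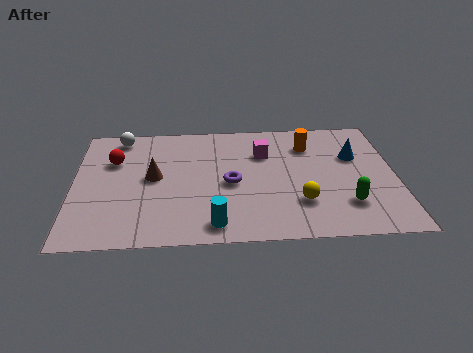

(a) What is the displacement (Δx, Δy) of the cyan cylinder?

(-1.7, -0.3)

From the two frames, the cyan cylinder sits at roughly (6.6, 1.3) before and (4.9, 1.0) after.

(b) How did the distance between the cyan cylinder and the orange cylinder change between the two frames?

+3.0

Before: roughly 2.7 units apart; after: 5.7. That's 3.0 units further apart.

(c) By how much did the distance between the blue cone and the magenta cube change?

-0.6

They were about 3.8 units apart before and 3.2 after — 0.6 units closer together.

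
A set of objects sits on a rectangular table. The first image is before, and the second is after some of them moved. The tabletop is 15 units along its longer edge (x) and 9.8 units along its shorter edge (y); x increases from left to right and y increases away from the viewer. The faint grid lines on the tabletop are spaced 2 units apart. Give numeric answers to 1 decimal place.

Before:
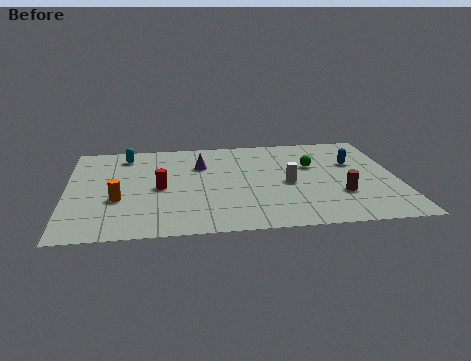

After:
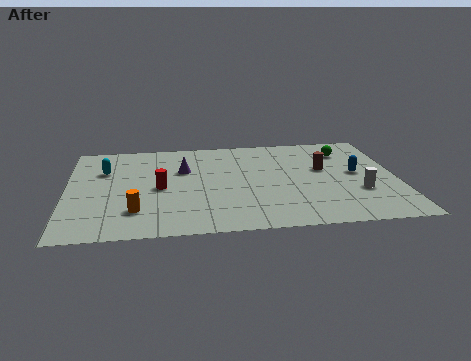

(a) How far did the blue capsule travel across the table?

1.1

The blue capsule moved from about (13.1, 6.3) to (13.2, 5.2), a distance of √(0.1² + 1.1²) ≈ 1.1.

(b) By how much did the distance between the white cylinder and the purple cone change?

+4.0

They were about 4.5 units apart before and 8.5 after — 4.0 units further apart.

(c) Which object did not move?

the red cylinder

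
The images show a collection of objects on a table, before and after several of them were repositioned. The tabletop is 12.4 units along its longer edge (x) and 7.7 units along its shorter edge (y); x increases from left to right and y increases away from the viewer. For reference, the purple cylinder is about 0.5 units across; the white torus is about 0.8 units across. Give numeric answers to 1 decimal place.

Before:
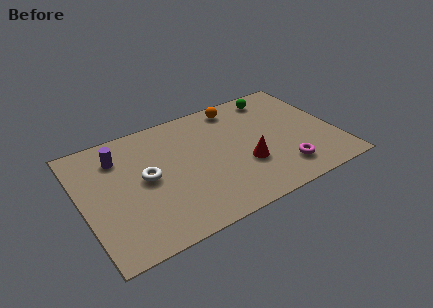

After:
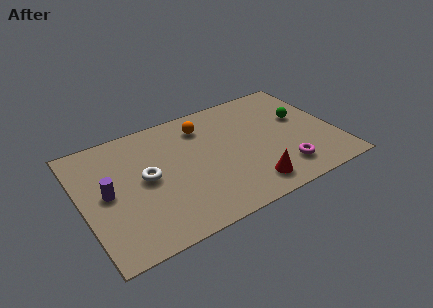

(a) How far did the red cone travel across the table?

1.4

The red cone was near (7.8, 2.7) before and (7.8, 1.3) after, so it travelled √(0.0² + 1.4²) ≈ 1.4 units.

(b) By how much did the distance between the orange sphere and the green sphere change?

+3.0

The distance was about 1.9 in the first image and 4.9 in the second, so they moved 3.0 units further apart.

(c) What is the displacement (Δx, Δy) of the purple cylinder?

(-0.8, -2.0)

From the two frames, the purple cylinder sits at roughly (2.0, 5.9) before and (1.2, 3.9) after.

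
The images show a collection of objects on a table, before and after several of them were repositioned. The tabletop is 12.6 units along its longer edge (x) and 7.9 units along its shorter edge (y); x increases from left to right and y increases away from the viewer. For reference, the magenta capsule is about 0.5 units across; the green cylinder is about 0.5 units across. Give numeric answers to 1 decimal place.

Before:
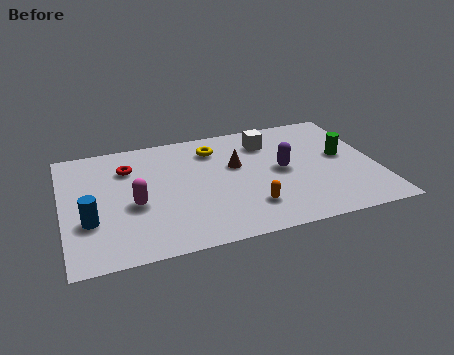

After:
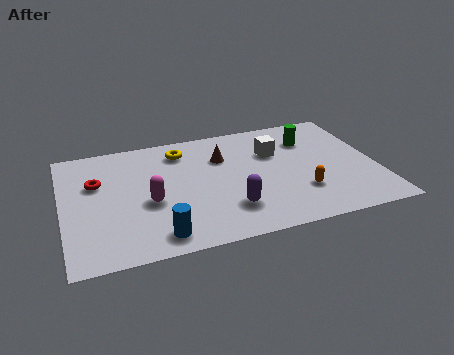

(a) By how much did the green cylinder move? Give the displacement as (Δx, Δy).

(-1.2, 1.5)

From the two frames, the green cylinder sits at roughly (11.3, 4.3) before and (10.1, 5.8) after.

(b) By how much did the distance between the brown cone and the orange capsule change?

+1.4

They were about 2.9 units apart before and 4.3 after — 1.4 units further apart.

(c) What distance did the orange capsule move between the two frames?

2.1

From (7.3, 1.9) to (9.4, 2.3), the orange capsule covered √(2.1² + 0.4²) ≈ 2.1 units.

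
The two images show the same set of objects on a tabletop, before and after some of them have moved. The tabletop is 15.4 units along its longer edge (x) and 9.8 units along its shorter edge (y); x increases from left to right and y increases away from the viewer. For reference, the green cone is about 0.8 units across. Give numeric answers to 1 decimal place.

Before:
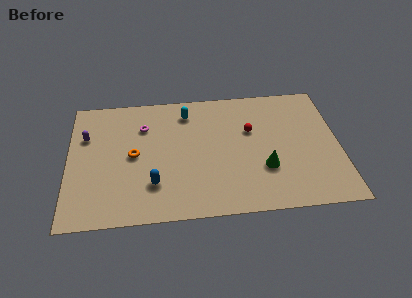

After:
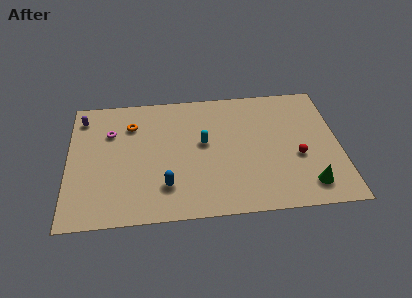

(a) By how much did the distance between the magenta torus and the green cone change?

+4.4

The distance was about 7.8 in the first image and 12.2 in the second, so they moved 4.4 units further apart.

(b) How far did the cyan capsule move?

2.7

The cyan capsule moved from about (6.8, 8.0) to (7.7, 5.5), a distance of √(0.9² + 2.5²) ≈ 2.7.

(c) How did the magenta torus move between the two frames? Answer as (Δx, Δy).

(-1.9, -0.3)

The magenta torus started near (4.3, 7.1) and ended near (2.4, 6.8).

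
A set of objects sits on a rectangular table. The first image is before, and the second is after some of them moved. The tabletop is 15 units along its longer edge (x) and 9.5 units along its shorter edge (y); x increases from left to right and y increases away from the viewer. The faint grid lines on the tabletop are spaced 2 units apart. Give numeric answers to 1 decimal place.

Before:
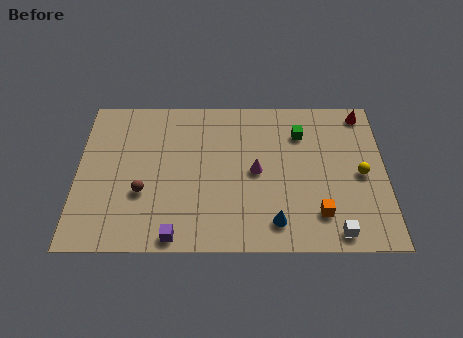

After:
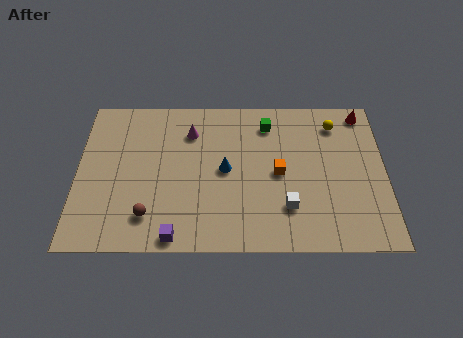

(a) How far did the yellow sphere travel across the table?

3.4

The yellow sphere was near (13.8, 4.5) before and (12.6, 7.7) after, so it travelled √(1.2² + 3.2²) ≈ 3.4 units.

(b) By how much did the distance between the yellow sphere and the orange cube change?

+1.0

The distance was about 3.2 in the first image and 4.2 in the second, so they moved 1.0 units further apart.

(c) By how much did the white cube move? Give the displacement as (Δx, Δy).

(-2.3, 1.5)

From the two frames, the white cube sits at roughly (12.5, 1.0) before and (10.2, 2.5) after.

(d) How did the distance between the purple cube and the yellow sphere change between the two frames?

+0.7

The distance was about 9.7 in the first image and 10.4 in the second, so they moved 0.7 units further apart.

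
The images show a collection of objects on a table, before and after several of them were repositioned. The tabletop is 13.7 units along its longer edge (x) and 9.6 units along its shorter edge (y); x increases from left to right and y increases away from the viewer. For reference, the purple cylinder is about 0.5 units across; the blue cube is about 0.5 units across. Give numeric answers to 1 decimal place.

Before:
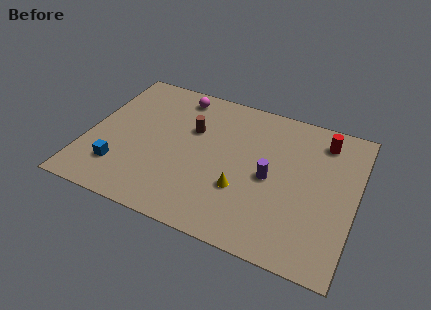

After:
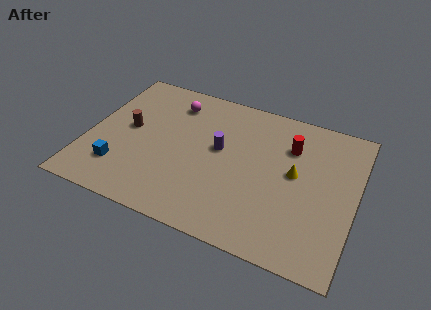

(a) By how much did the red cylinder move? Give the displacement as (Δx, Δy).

(-1.6, -1.0)

The red cylinder started near (11.8, 7.9) and ended near (10.2, 6.9).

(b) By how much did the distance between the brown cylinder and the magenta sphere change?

+1.0

The distance was about 2.3 in the first image and 3.3 in the second, so they moved 1.0 units further apart.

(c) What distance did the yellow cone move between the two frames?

3.2

The yellow cone was near (8.1, 3.2) before and (10.6, 5.2) after, so it travelled √(2.5² + 2.0²) ≈ 3.2 units.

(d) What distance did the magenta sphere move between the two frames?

0.6

From (4.2, 8.3) to (4.0, 7.7), the magenta sphere covered √(0.2² + 0.6²) ≈ 0.6 units.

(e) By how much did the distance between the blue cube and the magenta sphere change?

-0.6

The distance was about 6.4 in the first image and 5.8 in the second, so they moved 0.6 units closer together.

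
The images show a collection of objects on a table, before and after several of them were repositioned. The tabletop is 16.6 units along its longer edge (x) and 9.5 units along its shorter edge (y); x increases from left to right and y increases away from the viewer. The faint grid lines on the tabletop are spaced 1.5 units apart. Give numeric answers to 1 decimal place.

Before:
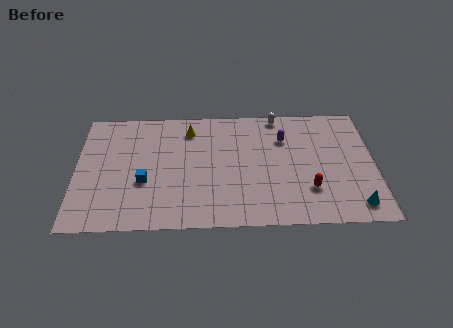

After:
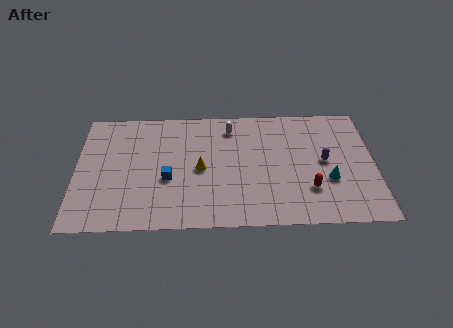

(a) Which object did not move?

the red capsule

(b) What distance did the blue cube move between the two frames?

1.3

The blue cube moved from about (3.8, 3.6) to (5.1, 3.8), a distance of √(1.3² + 0.2²) ≈ 1.3.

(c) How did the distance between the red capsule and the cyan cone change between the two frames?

-1.5

The distance was about 2.8 in the first image and 1.3 in the second, so they moved 1.5 units closer together.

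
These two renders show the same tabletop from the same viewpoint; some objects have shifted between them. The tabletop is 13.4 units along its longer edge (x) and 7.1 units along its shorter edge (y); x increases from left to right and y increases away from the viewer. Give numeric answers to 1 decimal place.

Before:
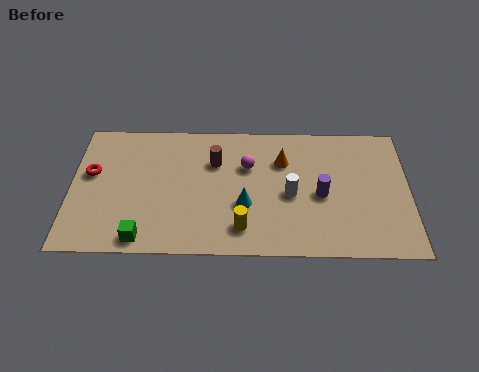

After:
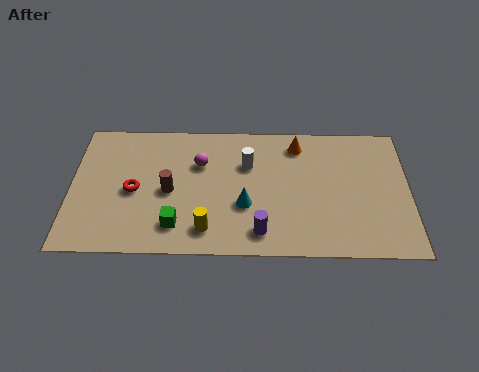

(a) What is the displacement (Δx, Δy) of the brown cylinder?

(-1.8, -1.6)

The brown cylinder started near (5.7, 4.9) and ended near (3.9, 3.3).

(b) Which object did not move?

the cyan cone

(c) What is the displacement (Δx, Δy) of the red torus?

(1.7, -0.9)

The red torus started near (0.8, 4.2) and ended near (2.5, 3.3).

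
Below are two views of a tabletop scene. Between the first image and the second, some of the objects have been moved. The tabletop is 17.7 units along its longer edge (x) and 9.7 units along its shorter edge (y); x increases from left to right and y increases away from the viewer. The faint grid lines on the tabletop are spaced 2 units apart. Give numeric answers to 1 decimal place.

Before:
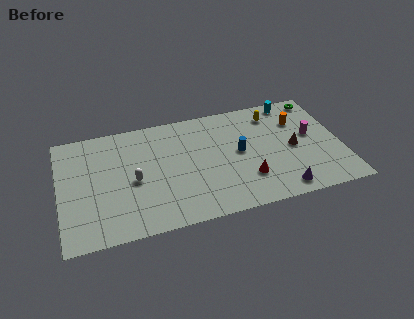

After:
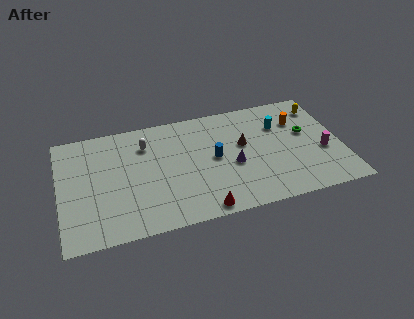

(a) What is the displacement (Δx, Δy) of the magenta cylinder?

(0.6, -1.6)

The magenta cylinder was at about (15.9, 5.4) and moved to about (16.5, 3.8).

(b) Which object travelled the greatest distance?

the purple cone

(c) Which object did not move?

the orange cylinder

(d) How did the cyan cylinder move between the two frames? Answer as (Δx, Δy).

(-1.0, -1.9)

The cyan cylinder was at about (15.0, 8.7) and moved to about (14.0, 6.8).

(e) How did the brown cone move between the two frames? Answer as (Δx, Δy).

(-3.1, 1.1)

From the two frames, the brown cone sits at roughly (14.7, 4.6) before and (11.6, 5.7) after.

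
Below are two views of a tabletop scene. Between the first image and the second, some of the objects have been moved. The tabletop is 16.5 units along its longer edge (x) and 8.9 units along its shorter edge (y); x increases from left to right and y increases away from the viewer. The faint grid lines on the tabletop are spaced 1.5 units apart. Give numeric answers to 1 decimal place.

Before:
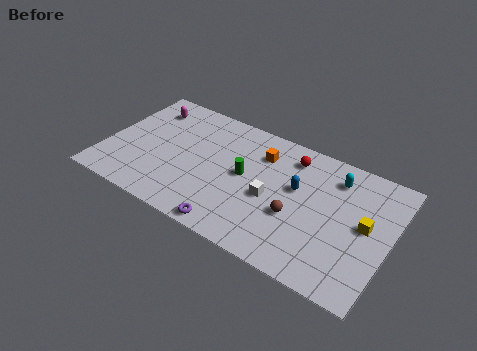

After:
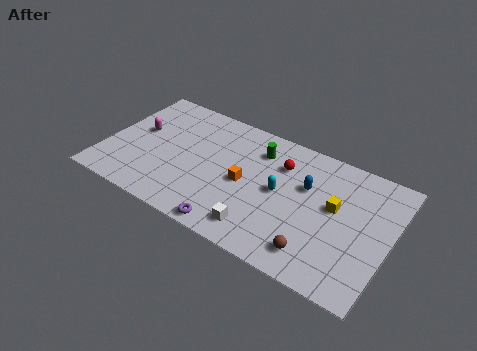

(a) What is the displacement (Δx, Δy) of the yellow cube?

(-1.8, 0.4)

The yellow cube started near (15.1, 4.7) and ended near (13.3, 5.1).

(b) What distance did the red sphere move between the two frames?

0.9

The red sphere was near (10.5, 7.3) before and (10.0, 6.5) after, so it travelled √(0.5² + 0.8²) ≈ 0.9 units.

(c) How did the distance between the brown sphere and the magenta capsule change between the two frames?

+1.4

They were about 10.1 units apart before and 11.5 after — 1.4 units further apart.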